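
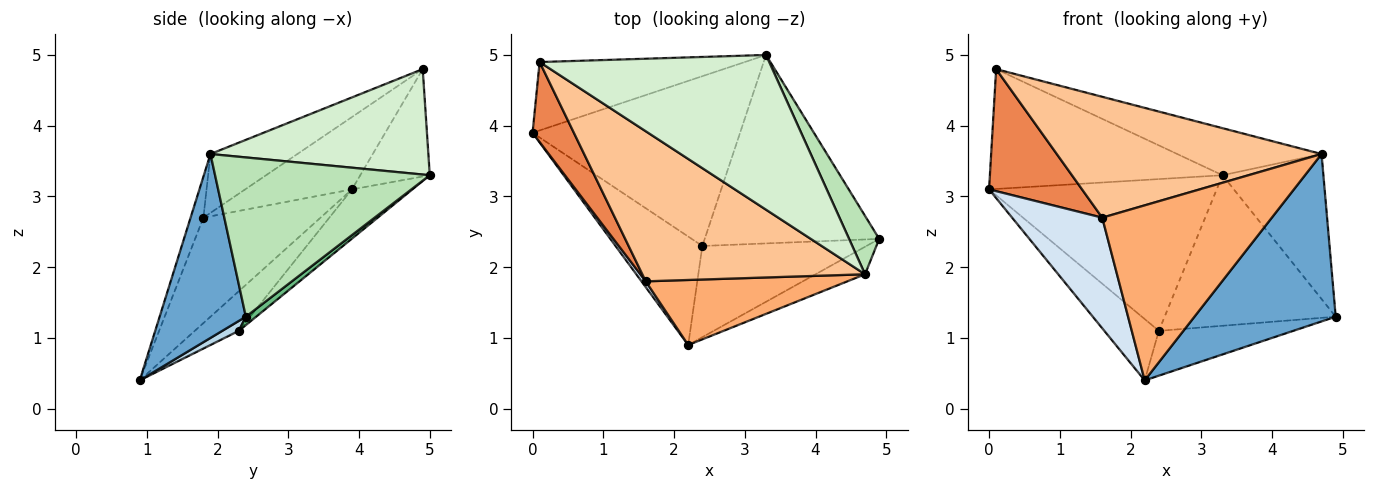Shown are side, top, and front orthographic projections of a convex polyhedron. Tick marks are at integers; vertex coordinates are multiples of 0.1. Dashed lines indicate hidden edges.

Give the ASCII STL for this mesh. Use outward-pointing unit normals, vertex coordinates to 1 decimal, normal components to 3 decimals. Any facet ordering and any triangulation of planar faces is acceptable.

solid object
 facet normal 0.516 -0.845 -0.139
  outer loop
   vertex 4.7 1.9 3.6
   vertex 2.2 0.9 0.4
   vertex 4.9 2.4 1.3
  endloop
 endfacet
 facet normal -0.369 0.457 -0.809
  outer loop
   vertex 2.4 2.3 1.1
   vertex 2.2 0.9 0.4
   vertex 0.0 3.9 3.1
  endloop
 endfacet
 facet normal 0.054 0.440 -0.896
  outer loop
   vertex 2.4 2.3 1.1
   vertex 4.9 2.4 1.3
   vertex 2.2 0.9 0.4
  endloop
 endfacet
 facet normal -0.792 -0.610 0.032
  outer loop
   vertex 1.6 1.8 2.7
   vertex 0.0 3.9 3.1
   vertex 2.2 0.9 0.4
  endloop
 endfacet
 facet normal -0.693 -0.603 0.396
  outer loop
   vertex 1.6 1.8 2.7
   vertex 0.1 4.9 4.8
   vertex 0.0 3.9 3.1
  endloop
 endfacet
 facet normal -0.071 -0.935 0.347
  outer loop
   vertex 1.6 1.8 2.7
   vertex 2.2 0.9 0.4
   vertex 4.7 1.9 3.6
  endloop
 endfacet
 facet normal -0.202 -0.614 0.763
  outer loop
   vertex 1.6 1.8 2.7
   vertex 4.7 1.9 3.6
   vertex 0.1 4.9 4.8
  endloop
 endfacet
 facet normal -0.174 0.656 -0.734
  outer loop
   vertex 3.3 5.0 3.3
   vertex 2.4 2.3 1.1
   vertex 0.0 3.9 3.1
  endloop
 endfacet
 facet normal 0.038 0.624 -0.781
  outer loop
   vertex 3.3 5.0 3.3
   vertex 4.9 2.4 1.3
   vertex 2.4 2.3 1.1
  endloop
 endfacet
 facet normal -0.251 0.841 -0.480
  outer loop
   vertex 3.3 5.0 3.3
   vertex 0.0 3.9 3.1
   vertex 0.1 4.9 4.8
  endloop
 endfacet
 facet normal 0.892 0.419 0.169
  outer loop
   vertex 3.3 5.0 3.3
   vertex 4.7 1.9 3.6
   vertex 4.9 2.4 1.3
  endloop
 endfacet
 facet normal 0.402 0.266 0.876
  outer loop
   vertex 3.3 5.0 3.3
   vertex 0.1 4.9 4.8
   vertex 4.7 1.9 3.6
  endloop
 endfacet
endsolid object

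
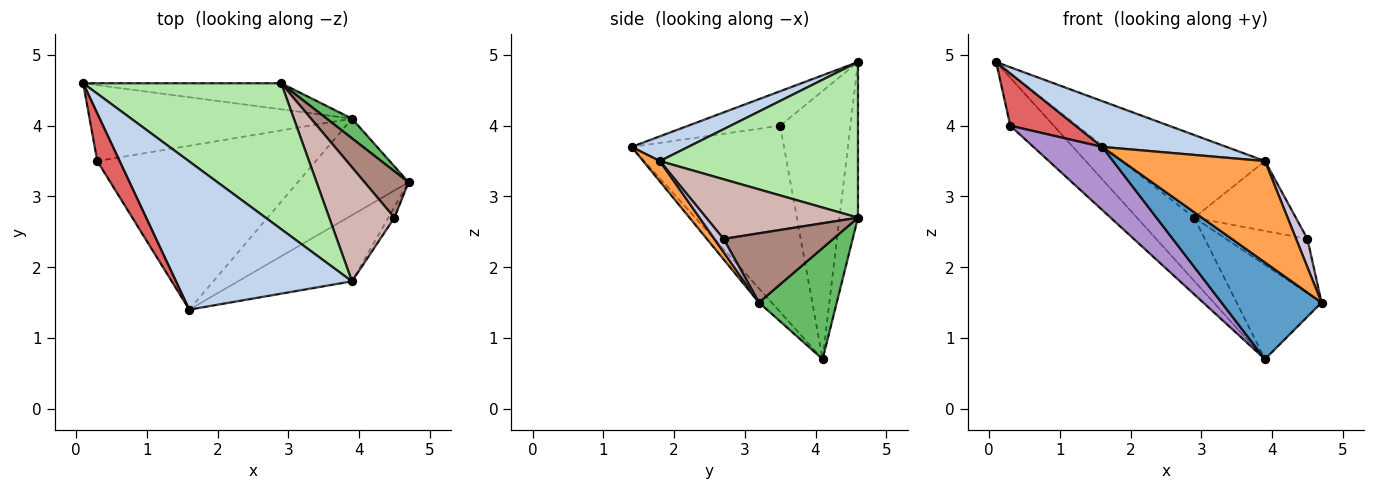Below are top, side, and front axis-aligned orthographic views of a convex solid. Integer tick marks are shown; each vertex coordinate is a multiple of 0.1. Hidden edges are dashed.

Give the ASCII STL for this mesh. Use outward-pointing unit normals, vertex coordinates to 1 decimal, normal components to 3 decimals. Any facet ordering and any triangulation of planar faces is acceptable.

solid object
 facet normal -0.090 -0.705 -0.703
  outer loop
   vertex 3.9 4.1 0.7
   vertex 4.7 3.2 1.5
   vertex 1.6 1.4 3.7
  endloop
 endfacet
 facet normal 0.133 -0.293 0.947
  outer loop
   vertex 3.9 1.8 3.5
   vertex 0.1 4.6 4.9
   vertex 1.6 1.4 3.7
  endloop
 endfacet
 facet normal 0.098 -0.833 -0.544
  outer loop
   vertex 3.9 1.8 3.5
   vertex 1.6 1.4 3.7
   vertex 4.7 3.2 1.5
  endloop
 endfacet
 facet normal -0.287 0.886 -0.365
  outer loop
   vertex 2.9 4.6 2.7
   vertex 3.9 4.1 0.7
   vertex 0.1 4.6 4.9
  endloop
 endfacet
 facet normal 0.668 0.729 0.152
  outer loop
   vertex 2.9 4.6 2.7
   vertex 4.7 3.2 1.5
   vertex 3.9 4.1 0.7
  endloop
 endfacet
 facet normal 0.564 0.407 0.718
  outer loop
   vertex 2.9 4.6 2.7
   vertex 0.1 4.6 4.9
   vertex 3.9 1.8 3.5
  endloop
 endfacet
 facet normal -0.721 -0.513 0.467
  outer loop
   vertex 0.3 3.5 4.0
   vertex 1.6 1.4 3.7
   vertex 0.1 4.6 4.9
  endloop
 endfacet
 facet normal -0.654 0.404 -0.640
  outer loop
   vertex 0.3 3.5 4.0
   vertex 0.1 4.6 4.9
   vertex 3.9 4.1 0.7
  endloop
 endfacet
 facet normal -0.623 -0.281 -0.730
  outer loop
   vertex 0.3 3.5 4.0
   vertex 3.9 4.1 0.7
   vertex 1.6 1.4 3.7
  endloop
 endfacet
 facet normal 0.605 -0.745 -0.279
  outer loop
   vertex 4.5 2.7 2.4
   vertex 3.9 1.8 3.5
   vertex 4.7 3.2 1.5
  endloop
 endfacet
 facet normal 0.716 0.531 0.454
  outer loop
   vertex 4.5 2.7 2.4
   vertex 4.7 3.2 1.5
   vertex 2.9 4.6 2.7
  endloop
 endfacet
 facet normal 0.615 0.412 0.672
  outer loop
   vertex 4.5 2.7 2.4
   vertex 2.9 4.6 2.7
   vertex 3.9 1.8 3.5
  endloop
 endfacet
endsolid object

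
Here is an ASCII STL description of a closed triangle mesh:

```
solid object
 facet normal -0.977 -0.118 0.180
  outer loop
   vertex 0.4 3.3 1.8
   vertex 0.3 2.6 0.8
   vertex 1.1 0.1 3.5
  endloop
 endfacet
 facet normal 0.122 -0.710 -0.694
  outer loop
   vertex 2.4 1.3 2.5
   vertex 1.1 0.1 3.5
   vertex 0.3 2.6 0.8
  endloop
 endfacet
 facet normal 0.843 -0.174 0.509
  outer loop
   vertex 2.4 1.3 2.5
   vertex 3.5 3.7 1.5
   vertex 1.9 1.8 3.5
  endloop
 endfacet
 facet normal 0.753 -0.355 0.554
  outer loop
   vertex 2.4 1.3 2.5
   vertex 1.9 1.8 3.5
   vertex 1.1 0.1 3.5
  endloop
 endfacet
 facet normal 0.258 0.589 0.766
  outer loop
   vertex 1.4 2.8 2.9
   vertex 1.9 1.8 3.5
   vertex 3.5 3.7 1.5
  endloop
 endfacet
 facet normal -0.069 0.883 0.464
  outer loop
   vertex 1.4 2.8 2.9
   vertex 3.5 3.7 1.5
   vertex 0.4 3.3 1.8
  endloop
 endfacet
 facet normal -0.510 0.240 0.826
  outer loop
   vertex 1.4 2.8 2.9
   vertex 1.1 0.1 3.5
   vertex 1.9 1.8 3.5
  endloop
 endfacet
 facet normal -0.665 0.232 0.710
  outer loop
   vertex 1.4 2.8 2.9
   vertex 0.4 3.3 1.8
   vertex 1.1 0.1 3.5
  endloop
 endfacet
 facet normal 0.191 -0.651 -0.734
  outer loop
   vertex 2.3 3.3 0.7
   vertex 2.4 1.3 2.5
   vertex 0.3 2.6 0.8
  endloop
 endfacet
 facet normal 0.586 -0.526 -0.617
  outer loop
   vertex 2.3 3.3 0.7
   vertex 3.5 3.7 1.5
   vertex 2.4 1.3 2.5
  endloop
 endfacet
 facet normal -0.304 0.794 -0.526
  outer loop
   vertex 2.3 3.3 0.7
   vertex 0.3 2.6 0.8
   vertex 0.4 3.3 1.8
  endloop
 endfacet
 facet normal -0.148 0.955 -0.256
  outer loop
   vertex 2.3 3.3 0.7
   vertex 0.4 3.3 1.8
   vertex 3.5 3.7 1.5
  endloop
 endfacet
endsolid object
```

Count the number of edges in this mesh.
18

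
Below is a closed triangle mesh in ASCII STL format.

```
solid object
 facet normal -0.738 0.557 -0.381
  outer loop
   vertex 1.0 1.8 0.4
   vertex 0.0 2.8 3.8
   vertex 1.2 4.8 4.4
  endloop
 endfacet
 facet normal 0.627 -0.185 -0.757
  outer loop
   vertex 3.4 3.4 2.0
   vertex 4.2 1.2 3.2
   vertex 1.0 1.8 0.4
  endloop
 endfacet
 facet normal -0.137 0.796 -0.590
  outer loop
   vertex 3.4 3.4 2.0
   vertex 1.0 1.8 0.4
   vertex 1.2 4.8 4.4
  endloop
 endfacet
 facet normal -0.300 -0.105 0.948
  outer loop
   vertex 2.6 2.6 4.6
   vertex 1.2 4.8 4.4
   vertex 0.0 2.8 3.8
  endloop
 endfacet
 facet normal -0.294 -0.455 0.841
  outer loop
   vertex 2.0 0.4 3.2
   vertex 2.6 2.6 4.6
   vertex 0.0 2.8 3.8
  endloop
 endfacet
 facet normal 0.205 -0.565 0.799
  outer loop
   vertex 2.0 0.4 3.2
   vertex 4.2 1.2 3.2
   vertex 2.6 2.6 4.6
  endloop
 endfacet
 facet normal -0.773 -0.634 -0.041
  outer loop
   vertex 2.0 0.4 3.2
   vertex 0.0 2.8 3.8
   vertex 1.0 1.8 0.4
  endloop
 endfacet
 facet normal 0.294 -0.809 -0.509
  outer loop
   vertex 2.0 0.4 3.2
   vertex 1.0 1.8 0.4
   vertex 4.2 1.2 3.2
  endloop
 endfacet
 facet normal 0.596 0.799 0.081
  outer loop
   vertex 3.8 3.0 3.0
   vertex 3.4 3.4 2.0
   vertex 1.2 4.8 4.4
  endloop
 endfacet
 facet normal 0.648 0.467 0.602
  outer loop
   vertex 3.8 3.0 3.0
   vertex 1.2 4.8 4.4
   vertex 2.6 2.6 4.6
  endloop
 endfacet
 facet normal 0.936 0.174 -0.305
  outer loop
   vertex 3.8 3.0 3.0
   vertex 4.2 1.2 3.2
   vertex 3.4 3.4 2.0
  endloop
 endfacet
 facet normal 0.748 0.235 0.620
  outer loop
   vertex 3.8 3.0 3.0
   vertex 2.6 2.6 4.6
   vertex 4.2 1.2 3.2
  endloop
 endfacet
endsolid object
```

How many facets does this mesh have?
12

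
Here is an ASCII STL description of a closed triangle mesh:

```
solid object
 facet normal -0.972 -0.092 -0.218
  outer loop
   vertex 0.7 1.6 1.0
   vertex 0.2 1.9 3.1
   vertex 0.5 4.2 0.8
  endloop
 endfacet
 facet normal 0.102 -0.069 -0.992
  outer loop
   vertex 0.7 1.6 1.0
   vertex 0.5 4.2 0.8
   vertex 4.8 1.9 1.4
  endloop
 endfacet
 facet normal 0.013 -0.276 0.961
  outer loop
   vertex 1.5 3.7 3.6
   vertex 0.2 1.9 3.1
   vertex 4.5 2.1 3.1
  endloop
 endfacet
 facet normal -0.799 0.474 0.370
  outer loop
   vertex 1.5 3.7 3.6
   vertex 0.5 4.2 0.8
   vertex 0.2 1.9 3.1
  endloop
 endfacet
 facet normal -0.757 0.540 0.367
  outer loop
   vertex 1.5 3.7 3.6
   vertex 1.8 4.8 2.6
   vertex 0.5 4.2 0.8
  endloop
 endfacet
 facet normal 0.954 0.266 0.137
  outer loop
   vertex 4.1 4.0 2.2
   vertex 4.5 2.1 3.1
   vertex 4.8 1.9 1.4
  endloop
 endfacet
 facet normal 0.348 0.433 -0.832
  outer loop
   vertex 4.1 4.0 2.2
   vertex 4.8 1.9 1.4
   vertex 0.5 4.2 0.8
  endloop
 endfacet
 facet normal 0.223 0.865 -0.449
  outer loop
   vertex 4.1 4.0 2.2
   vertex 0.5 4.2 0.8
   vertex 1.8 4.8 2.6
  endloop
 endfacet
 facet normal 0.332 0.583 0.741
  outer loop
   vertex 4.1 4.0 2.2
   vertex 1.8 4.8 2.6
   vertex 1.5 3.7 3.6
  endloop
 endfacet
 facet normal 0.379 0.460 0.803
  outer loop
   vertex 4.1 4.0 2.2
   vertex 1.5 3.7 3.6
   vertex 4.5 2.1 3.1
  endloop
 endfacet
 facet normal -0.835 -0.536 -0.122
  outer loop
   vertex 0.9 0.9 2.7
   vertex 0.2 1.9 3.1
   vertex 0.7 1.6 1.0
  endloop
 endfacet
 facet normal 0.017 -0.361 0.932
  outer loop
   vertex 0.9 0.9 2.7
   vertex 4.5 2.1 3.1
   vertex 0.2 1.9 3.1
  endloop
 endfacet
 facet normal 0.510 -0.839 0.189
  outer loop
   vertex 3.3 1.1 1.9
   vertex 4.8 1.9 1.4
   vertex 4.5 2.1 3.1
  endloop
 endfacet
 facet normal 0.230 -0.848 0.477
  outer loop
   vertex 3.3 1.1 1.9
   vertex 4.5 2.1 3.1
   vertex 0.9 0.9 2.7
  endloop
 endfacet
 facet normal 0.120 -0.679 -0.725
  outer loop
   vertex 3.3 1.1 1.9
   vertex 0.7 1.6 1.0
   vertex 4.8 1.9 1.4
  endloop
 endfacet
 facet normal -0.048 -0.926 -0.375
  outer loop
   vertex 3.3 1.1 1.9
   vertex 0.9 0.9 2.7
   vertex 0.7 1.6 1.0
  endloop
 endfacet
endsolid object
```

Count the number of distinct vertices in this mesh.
10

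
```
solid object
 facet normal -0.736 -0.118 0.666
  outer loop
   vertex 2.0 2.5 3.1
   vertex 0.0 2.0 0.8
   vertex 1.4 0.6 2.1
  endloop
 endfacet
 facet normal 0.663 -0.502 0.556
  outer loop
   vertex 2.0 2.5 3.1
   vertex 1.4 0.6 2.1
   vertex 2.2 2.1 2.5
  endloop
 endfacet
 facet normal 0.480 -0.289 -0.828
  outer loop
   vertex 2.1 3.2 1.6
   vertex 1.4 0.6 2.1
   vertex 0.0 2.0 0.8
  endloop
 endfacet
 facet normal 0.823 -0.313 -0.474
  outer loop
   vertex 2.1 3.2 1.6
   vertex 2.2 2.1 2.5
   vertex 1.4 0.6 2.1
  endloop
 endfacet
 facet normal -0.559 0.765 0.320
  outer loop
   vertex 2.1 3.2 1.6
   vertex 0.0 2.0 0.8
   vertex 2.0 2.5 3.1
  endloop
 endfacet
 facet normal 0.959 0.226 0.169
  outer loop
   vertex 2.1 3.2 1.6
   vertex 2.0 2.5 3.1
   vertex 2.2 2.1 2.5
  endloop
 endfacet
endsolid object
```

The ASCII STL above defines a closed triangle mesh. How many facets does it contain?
6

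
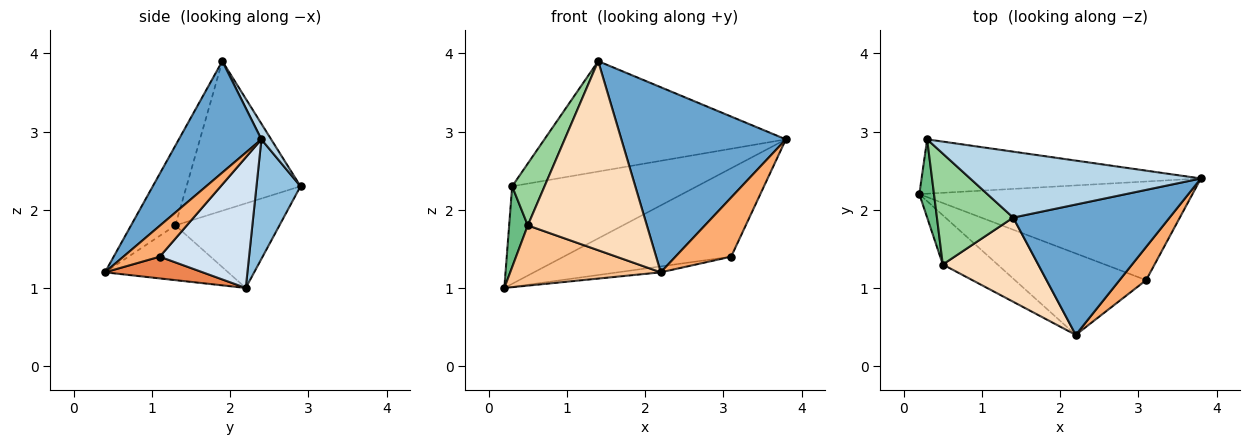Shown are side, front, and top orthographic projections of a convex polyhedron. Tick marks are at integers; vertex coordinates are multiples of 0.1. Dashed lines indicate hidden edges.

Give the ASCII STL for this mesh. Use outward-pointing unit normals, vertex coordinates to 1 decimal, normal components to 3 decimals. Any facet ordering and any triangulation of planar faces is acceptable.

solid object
 facet normal 0.380 -0.756 0.533
  outer loop
   vertex 1.4 1.9 3.9
   vertex 2.2 0.4 1.2
   vertex 3.8 2.4 2.9
  endloop
 endfacet
 facet normal 0.204 0.855 -0.476
  outer loop
   vertex 0.3 2.9 2.3
   vertex 3.8 2.4 2.9
   vertex 0.2 2.2 1.0
  endloop
 endfacet
 facet normal 0.035 0.858 0.512
  outer loop
   vertex 0.3 2.9 2.3
   vertex 1.4 1.9 3.9
   vertex 3.8 2.4 2.9
  endloop
 endfacet
 facet normal 0.335 0.629 -0.701
  outer loop
   vertex 3.1 1.1 1.4
   vertex 0.2 2.2 1.0
   vertex 3.8 2.4 2.9
  endloop
 endfacet
 facet normal 0.163 0.072 -0.984
  outer loop
   vertex 3.1 1.1 1.4
   vertex 2.2 0.4 1.2
   vertex 0.2 2.2 1.0
  endloop
 endfacet
 facet normal 0.495 -0.758 0.426
  outer loop
   vertex 3.1 1.1 1.4
   vertex 3.8 2.4 2.9
   vertex 2.2 0.4 1.2
  endloop
 endfacet
 facet normal -0.535 -0.654 -0.535
  outer loop
   vertex 0.5 1.3 1.8
   vertex 0.2 2.2 1.0
   vertex 2.2 0.4 1.2
  endloop
 endfacet
 facet normal -0.322 -0.865 0.385
  outer loop
   vertex 0.5 1.3 1.8
   vertex 2.2 0.4 1.2
   vertex 1.4 1.9 3.9
  endloop
 endfacet
 facet normal -0.970 -0.174 0.168
  outer loop
   vertex 0.5 1.3 1.8
   vertex 0.3 2.9 2.3
   vertex 0.2 2.2 1.0
  endloop
 endfacet
 facet normal -0.864 -0.246 0.440
  outer loop
   vertex 0.5 1.3 1.8
   vertex 1.4 1.9 3.9
   vertex 0.3 2.9 2.3
  endloop
 endfacet
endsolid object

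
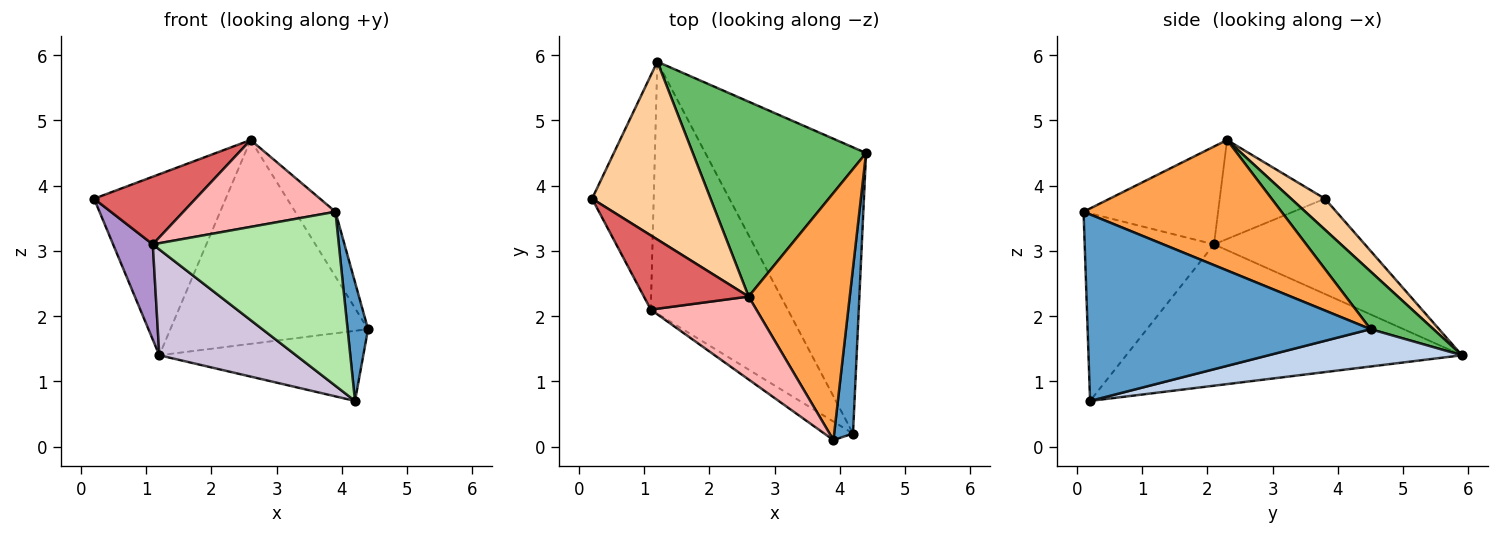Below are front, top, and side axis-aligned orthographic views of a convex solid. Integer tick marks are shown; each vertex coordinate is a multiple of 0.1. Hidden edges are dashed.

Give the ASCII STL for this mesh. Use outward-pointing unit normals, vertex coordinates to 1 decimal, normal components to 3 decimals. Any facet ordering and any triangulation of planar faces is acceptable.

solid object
 facet normal 0.992 -0.072 0.100
  outer loop
   vertex 4.2 0.2 0.7
   vertex 4.4 4.5 1.8
   vertex 3.9 0.1 3.6
  endloop
 endfacet
 facet normal 0.220 0.232 -0.947
  outer loop
   vertex 1.2 5.9 1.4
   vertex 4.4 4.5 1.8
   vertex 4.2 0.2 0.7
  endloop
 endfacet
 facet normal 0.780 0.159 0.605
  outer loop
   vertex 2.6 2.3 4.7
   vertex 3.9 0.1 3.6
   vertex 4.4 4.5 1.8
  endloop
 endfacet
 facet normal 0.180 0.702 0.689
  outer loop
   vertex 2.6 2.3 4.7
   vertex 1.2 5.9 1.4
   vertex 0.2 3.8 3.8
  endloop
 endfacet
 facet normal 0.224 0.704 0.673
  outer loop
   vertex 2.6 2.3 4.7
   vertex 4.4 4.5 1.8
   vertex 1.2 5.9 1.4
  endloop
 endfacet
 facet normal -0.569 -0.818 -0.087
  outer loop
   vertex 1.1 2.1 3.1
   vertex 4.2 0.2 0.7
   vertex 3.9 0.1 3.6
  endloop
 endfacet
 facet normal -0.572 -0.553 0.606
  outer loop
   vertex 1.1 2.1 3.1
   vertex 2.6 2.3 4.7
   vertex 0.2 3.8 3.8
  endloop
 endfacet
 facet normal -0.539 -0.609 0.582
  outer loop
   vertex 1.1 2.1 3.1
   vertex 3.9 0.1 3.6
   vertex 2.6 2.3 4.7
  endloop
 endfacet
 facet normal -0.820 -0.216 -0.530
  outer loop
   vertex 1.1 2.1 3.1
   vertex 0.2 3.8 3.8
   vertex 1.2 5.9 1.4
  endloop
 endfacet
 facet normal -0.689 -0.281 -0.668
  outer loop
   vertex 1.1 2.1 3.1
   vertex 1.2 5.9 1.4
   vertex 4.2 0.2 0.7
  endloop
 endfacet
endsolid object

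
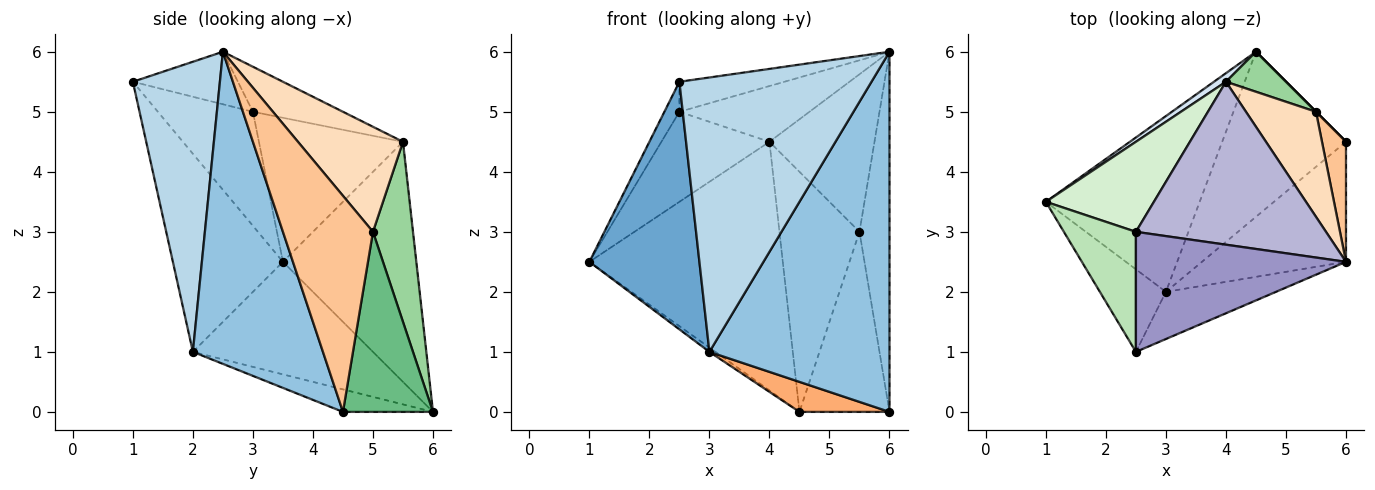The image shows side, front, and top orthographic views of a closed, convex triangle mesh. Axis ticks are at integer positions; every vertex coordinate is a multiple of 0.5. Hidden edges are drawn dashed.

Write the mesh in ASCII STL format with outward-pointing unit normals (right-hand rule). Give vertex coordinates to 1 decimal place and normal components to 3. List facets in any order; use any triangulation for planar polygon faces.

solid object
 facet normal -0.688 -0.688 -0.229
  outer loop
   vertex 3.0 2.0 1.0
   vertex 2.5 1.0 5.5
   vertex 1.0 3.5 2.5
  endloop
 endfacet
 facet normal 0.565 -0.783 -0.261
  outer loop
   vertex 3.0 2.0 1.0
   vertex 6.0 4.5 0.0
   vertex 6.0 2.5 6.0
  endloop
 endfacet
 facet normal 0.408 -0.900 -0.155
  outer loop
   vertex 3.0 2.0 1.0
   vertex 6.0 2.5 6.0
   vertex 2.5 1.0 5.5
  endloop
 endfacet
 facet normal -0.568 0.823 0.028
  outer loop
   vertex 4.5 6.0 0.0
   vertex 1.0 3.5 2.5
   vertex 4.0 5.5 4.5
  endloop
 endfacet
 facet normal -0.590 0.020 -0.807
  outer loop
   vertex 4.5 6.0 0.0
   vertex 3.0 2.0 1.0
   vertex 1.0 3.5 2.5
  endloop
 endfacet
 facet normal -0.176 -0.176 -0.968
  outer loop
   vertex 4.5 6.0 0.0
   vertex 6.0 4.5 0.0
   vertex 3.0 2.0 1.0
  endloop
 endfacet
 facet normal 0.943 0.314 0.105
  outer loop
   vertex 5.5 5.0 3.0
   vertex 6.0 2.5 6.0
   vertex 6.0 4.5 0.0
  endloop
 endfacet
 facet normal 0.640 0.640 0.426
  outer loop
   vertex 5.5 5.0 3.0
   vertex 4.0 5.5 4.5
   vertex 6.0 2.5 6.0
  endloop
 endfacet
 facet normal 0.707 0.707 0.000
  outer loop
   vertex 5.5 5.0 3.0
   vertex 6.0 4.5 0.0
   vertex 4.5 6.0 0.0
  endloop
 endfacet
 facet normal 0.442 0.885 0.147
  outer loop
   vertex 5.5 5.0 3.0
   vertex 4.5 6.0 0.0
   vertex 4.0 5.5 4.5
  endloop
 endfacet
 facet normal -0.838 0.132 0.529
  outer loop
   vertex 2.5 3.0 5.0
   vertex 1.0 3.5 2.5
   vertex 2.5 1.0 5.5
  endloop
 endfacet
 facet normal -0.686 0.514 0.514
  outer loop
   vertex 2.5 3.0 5.0
   vertex 4.0 5.5 4.5
   vertex 1.0 3.5 2.5
  endloop
 endfacet
 facet normal -0.236 0.236 0.943
  outer loop
   vertex 2.5 3.0 5.0
   vertex 2.5 1.0 5.5
   vertex 6.0 2.5 6.0
  endloop
 endfacet
 facet normal -0.219 0.316 0.923
  outer loop
   vertex 2.5 3.0 5.0
   vertex 6.0 2.5 6.0
   vertex 4.0 5.5 4.5
  endloop
 endfacet
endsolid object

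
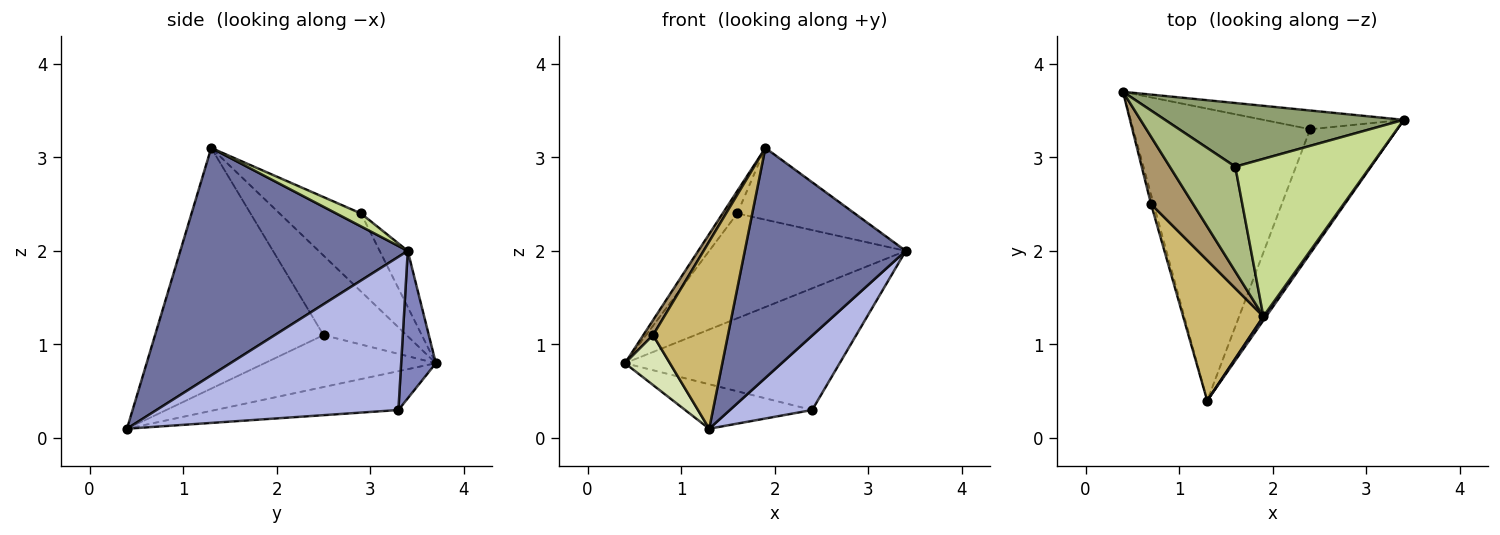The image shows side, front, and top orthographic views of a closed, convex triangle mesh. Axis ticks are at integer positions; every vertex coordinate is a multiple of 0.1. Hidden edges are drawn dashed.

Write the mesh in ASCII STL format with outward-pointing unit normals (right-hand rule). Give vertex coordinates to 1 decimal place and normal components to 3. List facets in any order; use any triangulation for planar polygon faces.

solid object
 facet normal 0.816 -0.578 0.010
  outer loop
   vertex 1.9 1.3 3.1
   vertex 1.3 0.4 0.1
   vertex 3.4 3.4 2.0
  endloop
 endfacet
 facet normal 0.158 0.976 -0.150
  outer loop
   vertex 2.4 3.3 0.3
   vertex 0.4 3.7 0.8
   vertex 3.4 3.4 2.0
  endloop
 endfacet
 facet normal -0.212 0.147 -0.966
  outer loop
   vertex 2.4 3.3 0.3
   vertex 1.3 0.4 0.1
   vertex 0.4 3.7 0.8
  endloop
 endfacet
 facet normal 0.834 -0.284 -0.474
  outer loop
   vertex 2.4 3.3 0.3
   vertex 3.4 3.4 2.0
   vertex 1.3 0.4 0.1
  endloop
 endfacet
 facet normal -0.121 0.848 0.515
  outer loop
   vertex 1.6 2.9 2.4
   vertex 3.4 3.4 2.0
   vertex 0.4 3.7 0.8
  endloop
 endfacet
 facet normal -0.759 0.137 0.637
  outer loop
   vertex 1.6 2.9 2.4
   vertex 0.4 3.7 0.8
   vertex 1.9 1.3 3.1
  endloop
 endfacet
 facet normal 0.087 0.413 0.907
  outer loop
   vertex 1.6 2.9 2.4
   vertex 1.9 1.3 3.1
   vertex 3.4 3.4 2.0
  endloop
 endfacet
 facet normal -0.966 -0.253 -0.048
  outer loop
   vertex 0.7 2.5 1.1
   vertex 0.4 3.7 0.8
   vertex 1.3 0.4 0.1
  endloop
 endfacet
 facet normal -0.879 -0.103 0.465
  outer loop
   vertex 0.7 2.5 1.1
   vertex 1.9 1.3 3.1
   vertex 0.4 3.7 0.8
  endloop
 endfacet
 facet normal -0.874 -0.389 0.291
  outer loop
   vertex 0.7 2.5 1.1
   vertex 1.3 0.4 0.1
   vertex 1.9 1.3 3.1
  endloop
 endfacet
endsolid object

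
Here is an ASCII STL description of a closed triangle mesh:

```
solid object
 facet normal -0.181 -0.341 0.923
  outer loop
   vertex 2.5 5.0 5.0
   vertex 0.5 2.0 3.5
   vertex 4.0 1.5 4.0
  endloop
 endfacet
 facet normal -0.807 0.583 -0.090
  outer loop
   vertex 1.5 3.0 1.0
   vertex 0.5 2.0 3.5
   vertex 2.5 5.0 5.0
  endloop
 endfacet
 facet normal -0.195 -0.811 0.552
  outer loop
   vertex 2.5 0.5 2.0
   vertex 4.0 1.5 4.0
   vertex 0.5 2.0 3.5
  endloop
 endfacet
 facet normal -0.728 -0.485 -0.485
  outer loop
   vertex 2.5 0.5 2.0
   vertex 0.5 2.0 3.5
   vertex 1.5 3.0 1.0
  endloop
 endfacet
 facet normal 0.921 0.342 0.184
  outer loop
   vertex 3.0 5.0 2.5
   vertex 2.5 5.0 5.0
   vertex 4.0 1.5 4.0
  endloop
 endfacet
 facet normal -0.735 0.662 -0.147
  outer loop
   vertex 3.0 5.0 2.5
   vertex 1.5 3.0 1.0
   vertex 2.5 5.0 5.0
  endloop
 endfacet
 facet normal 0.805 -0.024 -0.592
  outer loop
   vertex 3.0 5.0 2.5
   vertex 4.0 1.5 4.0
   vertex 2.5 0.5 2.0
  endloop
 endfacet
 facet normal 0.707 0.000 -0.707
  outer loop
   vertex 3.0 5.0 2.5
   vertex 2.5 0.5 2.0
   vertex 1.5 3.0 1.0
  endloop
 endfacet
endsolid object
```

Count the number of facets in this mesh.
8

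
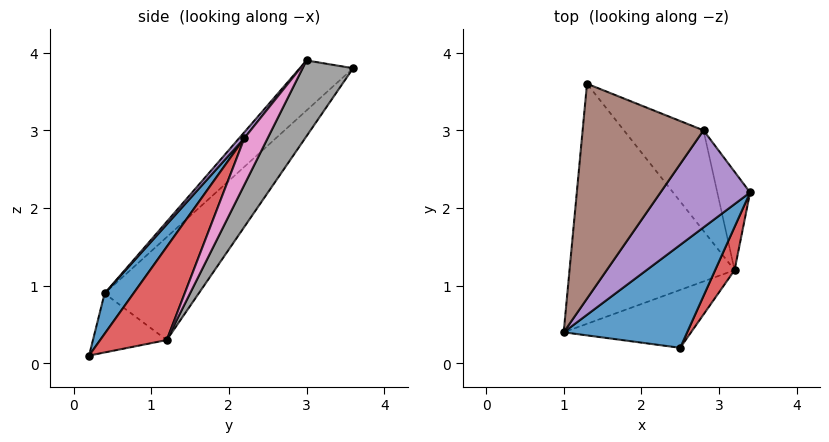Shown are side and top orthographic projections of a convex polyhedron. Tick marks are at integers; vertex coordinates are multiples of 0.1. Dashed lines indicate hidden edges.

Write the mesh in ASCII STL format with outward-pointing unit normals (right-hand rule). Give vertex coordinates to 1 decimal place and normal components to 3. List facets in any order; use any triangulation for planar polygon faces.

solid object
 facet normal 0.175 -0.827 0.534
  outer loop
   vertex 2.5 0.2 0.1
   vertex 3.4 2.2 2.9
   vertex 1.0 0.4 0.9
  endloop
 endfacet
 facet normal -0.409 0.633 -0.657
  outer loop
   vertex 3.2 1.2 0.3
   vertex 1.0 0.4 0.9
   vertex 1.3 3.6 3.8
  endloop
 endfacet
 facet normal -0.380 0.430 -0.819
  outer loop
   vertex 3.2 1.2 0.3
   vertex 2.5 0.2 0.1
   vertex 1.0 0.4 0.9
  endloop
 endfacet
 facet normal 0.792 -0.588 0.165
  outer loop
   vertex 3.2 1.2 0.3
   vertex 3.4 2.2 2.9
   vertex 2.5 0.2 0.1
  endloop
 endfacet
 facet normal 0.043 -0.768 0.640
  outer loop
   vertex 2.8 3.0 3.9
   vertex 1.0 0.4 0.9
   vertex 3.4 2.2 2.9
  endloop
 endfacet
 facet normal -0.298 -0.625 0.721
  outer loop
   vertex 2.8 3.0 3.9
   vertex 1.3 3.6 3.8
   vertex 1.0 0.4 0.9
  endloop
 endfacet
 facet normal 0.491 0.800 -0.345
  outer loop
   vertex 2.8 3.0 3.9
   vertex 3.4 2.2 2.9
   vertex 3.2 1.2 0.3
  endloop
 endfacet
 facet normal 0.365 0.848 -0.384
  outer loop
   vertex 2.8 3.0 3.9
   vertex 3.2 1.2 0.3
   vertex 1.3 3.6 3.8
  endloop
 endfacet
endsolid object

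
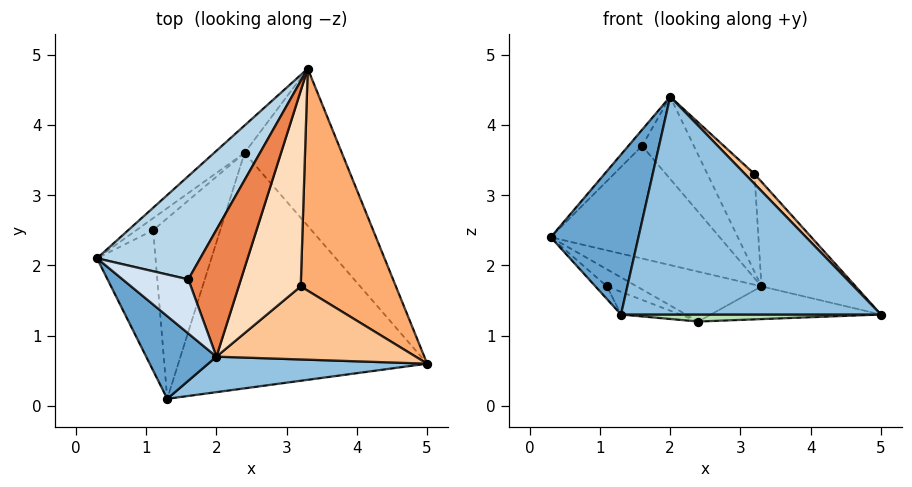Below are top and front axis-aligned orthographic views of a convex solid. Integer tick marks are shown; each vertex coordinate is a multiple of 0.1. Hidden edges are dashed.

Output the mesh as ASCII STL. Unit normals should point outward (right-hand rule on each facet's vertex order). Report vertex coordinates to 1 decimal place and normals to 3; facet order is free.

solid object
 facet normal -0.786 -0.549 0.284
  outer loop
   vertex 1.3 0.1 1.3
   vertex 2.0 0.7 4.4
   vertex 0.3 2.1 2.4
  endloop
 endfacet
 facet normal 0.132 -0.978 0.159
  outer loop
   vertex 1.3 0.1 1.3
   vertex 5.0 0.6 1.3
   vertex 2.0 0.7 4.4
  endloop
 endfacet
 facet normal -0.451 0.658 0.603
  outer loop
   vertex 1.6 1.8 3.7
   vertex 3.3 4.8 1.7
   vertex 0.3 2.1 2.4
  endloop
 endfacet
 facet normal -0.666 0.213 0.715
  outer loop
   vertex 1.6 1.8 3.7
   vertex 0.3 2.1 2.4
   vertex 2.0 0.7 4.4
  endloop
 endfacet
 facet normal 0.027 0.544 0.839
  outer loop
   vertex 1.6 1.8 3.7
   vertex 2.0 0.7 4.4
   vertex 3.3 4.8 1.7
  endloop
 endfacet
 facet normal 0.785 0.264 0.561
  outer loop
   vertex 3.2 1.7 3.3
   vertex 5.0 0.6 1.3
   vertex 3.3 4.8 1.7
  endloop
 endfacet
 facet normal 0.714 -0.093 0.694
  outer loop
   vertex 3.2 1.7 3.3
   vertex 2.0 0.7 4.4
   vertex 5.0 0.6 1.3
  endloop
 endfacet
 facet normal 0.408 0.408 0.816
  outer loop
   vertex 3.2 1.7 3.3
   vertex 3.3 4.8 1.7
   vertex 2.0 0.7 4.4
  endloop
 endfacet
 facet normal -0.676 0.066 -0.734
  outer loop
   vertex 1.1 2.5 1.7
   vertex 1.3 0.1 1.3
   vertex 0.3 2.1 2.4
  endloop
 endfacet
 facet normal 0.263 0.196 -0.945
  outer loop
   vertex 2.4 3.6 1.2
   vertex 3.3 4.8 1.7
   vertex 5.0 0.6 1.3
  endloop
 endfacet
 facet normal 0.004 -0.030 -1.000
  outer loop
   vertex 2.4 3.6 1.2
   vertex 5.0 0.6 1.3
   vertex 1.3 0.1 1.3
  endloop
 endfacet
 facet normal -0.438 0.112 -0.892
  outer loop
   vertex 2.4 3.6 1.2
   vertex 1.3 0.1 1.3
   vertex 1.1 2.5 1.7
  endloop
 endfacet
 facet normal -0.669 0.651 -0.358
  outer loop
   vertex 2.4 3.6 1.2
   vertex 0.3 2.1 2.4
   vertex 3.3 4.8 1.7
  endloop
 endfacet
 facet normal -0.674 0.603 -0.426
  outer loop
   vertex 2.4 3.6 1.2
   vertex 1.1 2.5 1.7
   vertex 0.3 2.1 2.4
  endloop
 endfacet
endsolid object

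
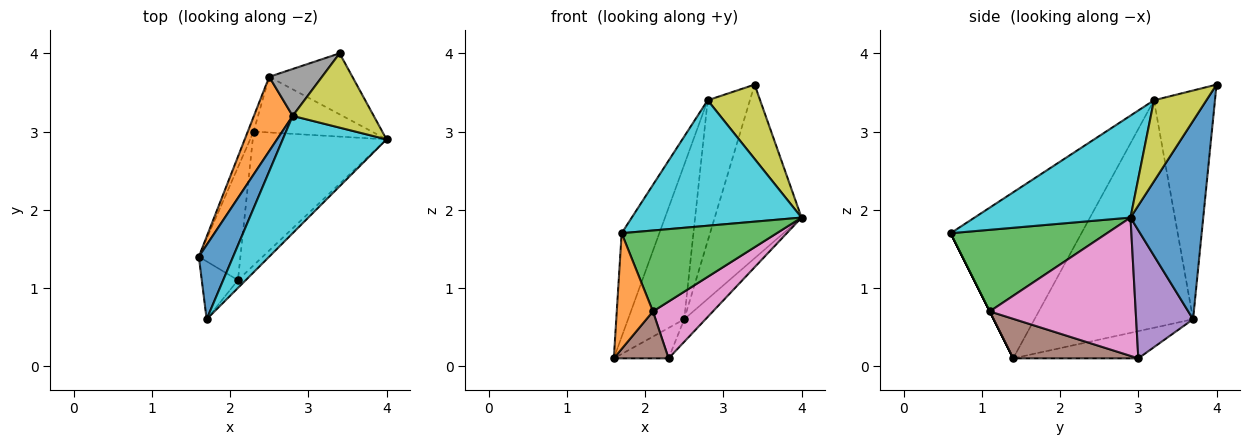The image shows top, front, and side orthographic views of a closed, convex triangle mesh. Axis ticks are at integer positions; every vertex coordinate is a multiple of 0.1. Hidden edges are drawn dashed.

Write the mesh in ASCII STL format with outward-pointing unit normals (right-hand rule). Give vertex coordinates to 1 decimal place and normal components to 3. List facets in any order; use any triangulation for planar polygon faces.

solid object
 facet normal 0.620 0.740 -0.260
  outer loop
   vertex 2.5 3.7 0.6
   vertex 3.4 4.0 3.6
   vertex 4.0 2.9 1.9
  endloop
 endfacet
 facet normal 0.000 -0.894 -0.447
  outer loop
   vertex 2.1 1.1 0.7
   vertex 1.7 0.6 1.7
   vertex 1.6 1.4 0.1
  endloop
 endfacet
 facet normal 0.708 -0.703 -0.068
  outer loop
   vertex 2.1 1.1 0.7
   vertex 4.0 2.9 1.9
   vertex 1.7 0.6 1.7
  endloop
 endfacet
 facet normal -0.899 0.393 -0.191
  outer loop
   vertex 2.3 3.0 0.1
   vertex 1.6 1.4 0.1
   vertex 2.5 3.7 0.6
  endloop
 endfacet
 facet normal 0.708 0.265 -0.654
  outer loop
   vertex 2.3 3.0 0.1
   vertex 2.5 3.7 0.6
   vertex 4.0 2.9 1.9
  endloop
 endfacet
 facet normal 0.660 -0.289 -0.694
  outer loop
   vertex 2.3 3.0 0.1
   vertex 2.1 1.1 0.7
   vertex 1.6 1.4 0.1
  endloop
 endfacet
 facet normal 0.689 -0.283 -0.667
  outer loop
   vertex 2.3 3.0 0.1
   vertex 4.0 2.9 1.9
   vertex 2.1 1.1 0.7
  endloop
 endfacet
 facet normal -0.808 0.559 0.186
  outer loop
   vertex 2.8 3.2 3.4
   vertex 3.4 4.0 3.6
   vertex 2.5 3.7 0.6
  endloop
 endfacet
 facet normal 0.577 -0.577 0.577
  outer loop
   vertex 2.8 3.2 3.4
   vertex 4.0 2.9 1.9
   vertex 3.4 4.0 3.6
  endloop
 endfacet
 facet normal 0.557 -0.607 0.567
  outer loop
   vertex 2.8 3.2 3.4
   vertex 1.7 0.6 1.7
   vertex 4.0 2.9 1.9
  endloop
 endfacet
 facet normal -0.943 0.271 0.195
  outer loop
   vertex 2.8 3.2 3.4
   vertex 1.6 1.4 0.1
   vertex 1.7 0.6 1.7
  endloop
 endfacet
 facet normal -0.931 0.330 0.159
  outer loop
   vertex 2.8 3.2 3.4
   vertex 2.5 3.7 0.6
   vertex 1.6 1.4 0.1
  endloop
 endfacet
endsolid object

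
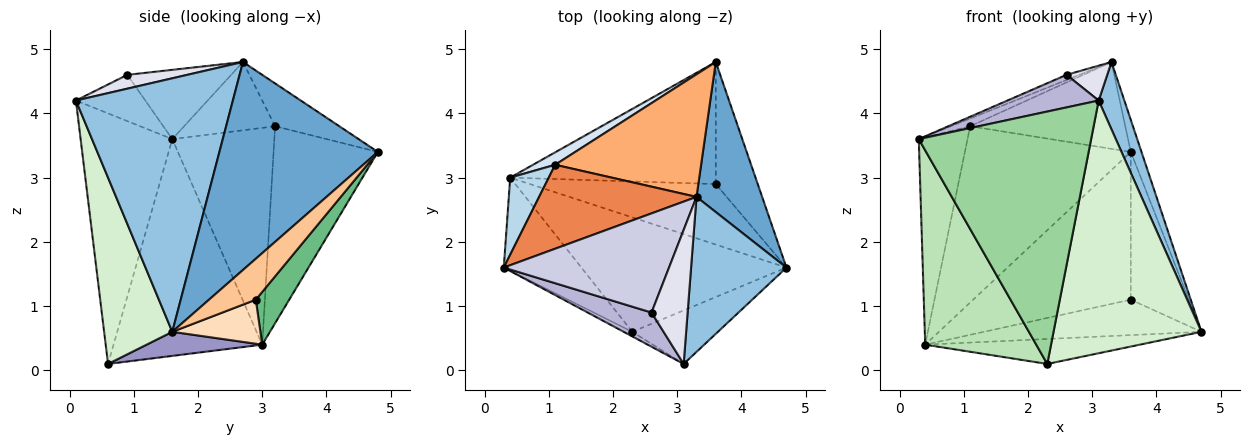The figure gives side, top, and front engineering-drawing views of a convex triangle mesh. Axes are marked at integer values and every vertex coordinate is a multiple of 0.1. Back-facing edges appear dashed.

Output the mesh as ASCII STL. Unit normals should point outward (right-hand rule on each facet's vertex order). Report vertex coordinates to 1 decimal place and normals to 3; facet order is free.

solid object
 facet normal 0.952 0.064 0.300
  outer loop
   vertex 3.3 2.7 4.8
   vertex 4.7 1.6 0.6
   vertex 3.6 4.8 3.4
  endloop
 endfacet
 facet normal 0.925 -0.151 0.348
  outer loop
   vertex 3.3 2.7 4.8
   vertex 3.1 0.1 4.2
   vertex 4.7 1.6 0.6
  endloop
 endfacet
 facet normal -0.891 0.426 0.158
  outer loop
   vertex 1.1 3.2 3.8
   vertex 0.4 3.0 0.4
   vertex 0.3 1.6 3.6
  endloop
 endfacet
 facet normal -0.531 0.845 0.060
  outer loop
   vertex 1.1 3.2 3.8
   vertex 3.6 4.8 3.4
   vertex 0.4 3.0 0.4
  endloop
 endfacet
 facet normal -0.396 0.084 0.914
  outer loop
   vertex 1.1 3.2 3.8
   vertex 0.3 1.6 3.6
   vertex 3.3 2.7 4.8
  endloop
 endfacet
 facet normal -0.233 0.562 0.793
  outer loop
   vertex 1.1 3.2 3.8
   vertex 3.3 2.7 4.8
   vertex 3.6 4.8 3.4
  endloop
 endfacet
 facet normal 0.528 0.655 -0.541
  outer loop
   vertex 3.6 2.9 1.1
   vertex 3.6 4.8 3.4
   vertex 4.7 1.6 0.6
  endloop
 endfacet
 facet normal 0.200 0.495 -0.846
  outer loop
   vertex 3.6 2.9 1.1
   vertex 4.7 1.6 0.6
   vertex 0.4 3.0 0.4
  endloop
 endfacet
 facet normal 0.161 0.761 -0.629
  outer loop
   vertex 3.6 2.9 1.1
   vertex 0.4 3.0 0.4
   vertex 3.6 4.8 3.4
  endloop
 endfacet
 facet normal -0.469 -0.883 -0.016
  outer loop
   vertex 2.3 0.6 0.1
   vertex 3.1 0.1 4.2
   vertex 0.3 1.6 3.6
  endloop
 endfacet
 facet normal -0.770 -0.575 -0.276
  outer loop
   vertex 2.3 0.6 0.1
   vertex 0.3 1.6 3.6
   vertex 0.4 3.0 0.4
  endloop
 endfacet
 facet normal 0.411 -0.892 -0.189
  outer loop
   vertex 2.3 0.6 0.1
   vertex 4.7 1.6 0.6
   vertex 3.1 0.1 4.2
  endloop
 endfacet
 facet normal 0.114 0.212 -0.971
  outer loop
   vertex 2.3 0.6 0.1
   vertex 0.4 3.0 0.4
   vertex 4.7 1.6 0.6
  endloop
 endfacet
 facet normal -0.465 -0.611 0.641
  outer loop
   vertex 2.6 0.9 4.6
   vertex 0.3 1.6 3.6
   vertex 3.1 0.1 4.2
  endloop
 endfacet
 facet normal -0.386 0.048 0.921
  outer loop
   vertex 2.6 0.9 4.6
   vertex 3.3 2.7 4.8
   vertex 0.3 1.6 3.6
  endloop
 endfacet
 facet normal 0.348 -0.236 0.907
  outer loop
   vertex 2.6 0.9 4.6
   vertex 3.1 0.1 4.2
   vertex 3.3 2.7 4.8
  endloop
 endfacet
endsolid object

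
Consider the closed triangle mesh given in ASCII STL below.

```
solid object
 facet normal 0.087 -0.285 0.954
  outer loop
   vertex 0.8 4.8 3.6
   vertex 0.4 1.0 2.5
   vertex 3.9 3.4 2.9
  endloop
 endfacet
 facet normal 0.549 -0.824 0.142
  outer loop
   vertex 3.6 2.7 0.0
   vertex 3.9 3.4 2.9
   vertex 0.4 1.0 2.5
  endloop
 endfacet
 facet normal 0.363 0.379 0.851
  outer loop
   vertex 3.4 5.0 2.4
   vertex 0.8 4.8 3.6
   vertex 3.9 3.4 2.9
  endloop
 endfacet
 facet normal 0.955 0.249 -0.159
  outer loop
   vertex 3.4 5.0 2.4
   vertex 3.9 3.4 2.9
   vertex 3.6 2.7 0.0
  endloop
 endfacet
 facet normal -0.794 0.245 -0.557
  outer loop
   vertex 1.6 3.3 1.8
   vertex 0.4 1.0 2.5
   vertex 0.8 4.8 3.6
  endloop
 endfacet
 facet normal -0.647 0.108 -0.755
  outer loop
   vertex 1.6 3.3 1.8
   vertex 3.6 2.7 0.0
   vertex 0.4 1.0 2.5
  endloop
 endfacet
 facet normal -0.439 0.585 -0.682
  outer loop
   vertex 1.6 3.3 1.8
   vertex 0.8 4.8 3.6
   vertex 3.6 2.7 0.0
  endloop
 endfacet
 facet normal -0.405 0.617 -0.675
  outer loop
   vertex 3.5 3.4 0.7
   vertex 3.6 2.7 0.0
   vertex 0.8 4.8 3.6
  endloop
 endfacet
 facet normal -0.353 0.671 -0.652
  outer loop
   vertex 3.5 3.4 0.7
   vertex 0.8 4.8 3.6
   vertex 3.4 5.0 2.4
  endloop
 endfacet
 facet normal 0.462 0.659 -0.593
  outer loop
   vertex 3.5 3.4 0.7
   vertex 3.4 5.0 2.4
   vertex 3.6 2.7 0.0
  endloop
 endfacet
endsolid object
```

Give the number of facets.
10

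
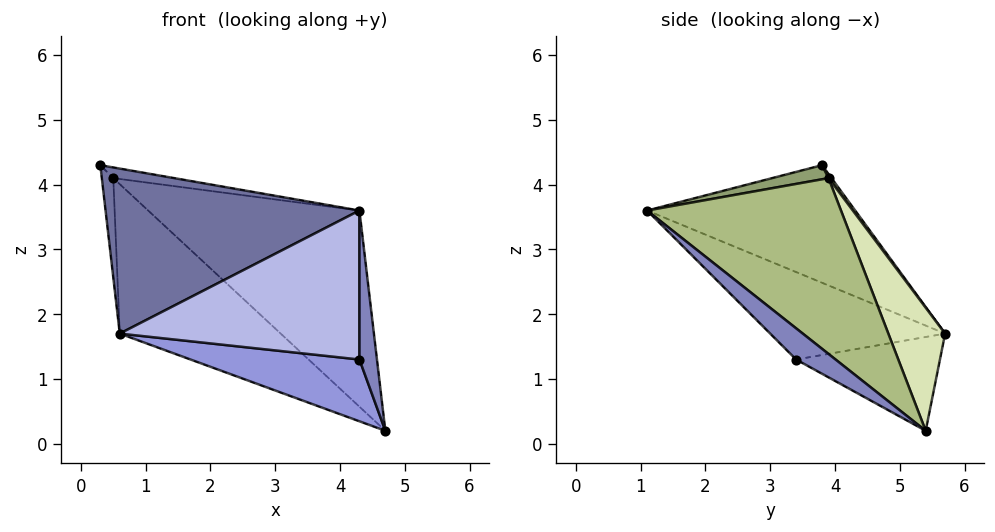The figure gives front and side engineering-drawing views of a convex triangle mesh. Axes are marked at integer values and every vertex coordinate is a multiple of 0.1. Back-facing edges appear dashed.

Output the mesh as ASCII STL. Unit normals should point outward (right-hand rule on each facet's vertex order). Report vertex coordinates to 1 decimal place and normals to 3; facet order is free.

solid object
 facet normal -0.534 -0.652 -0.538
  outer loop
   vertex 0.6 5.7 1.7
   vertex 4.3 1.1 3.6
   vertex 0.3 3.8 4.3
  endloop
 endfacet
 facet normal 0.847 -0.376 -0.376
  outer loop
   vertex 4.3 3.4 1.3
   vertex 4.7 5.4 0.2
   vertex 4.3 1.1 3.6
  endloop
 endfacet
 facet normal -0.341 -0.400 -0.851
  outer loop
   vertex 4.3 3.4 1.3
   vertex 0.6 5.7 1.7
   vertex 4.7 5.4 0.2
  endloop
 endfacet
 facet normal -0.459 -0.628 -0.628
  outer loop
   vertex 4.3 3.4 1.3
   vertex 4.3 1.1 3.6
   vertex 0.6 5.7 1.7
  endloop
 endfacet
 facet normal 0.469 0.507 0.723
  outer loop
   vertex 0.5 3.9 4.1
   vertex 0.3 3.8 4.3
   vertex 4.3 1.1 3.6
  endloop
 endfacet
 facet normal 0.475 0.518 0.711
  outer loop
   vertex 0.5 3.9 4.1
   vertex 4.3 1.1 3.6
   vertex 4.7 5.4 0.2
  endloop
 endfacet
 facet normal 0.203 0.779 0.593
  outer loop
   vertex 0.5 3.9 4.1
   vertex 0.6 5.7 1.7
   vertex 0.3 3.8 4.3
  endloop
 endfacet
 facet normal 0.270 0.765 0.585
  outer loop
   vertex 0.5 3.9 4.1
   vertex 4.7 5.4 0.2
   vertex 0.6 5.7 1.7
  endloop
 endfacet
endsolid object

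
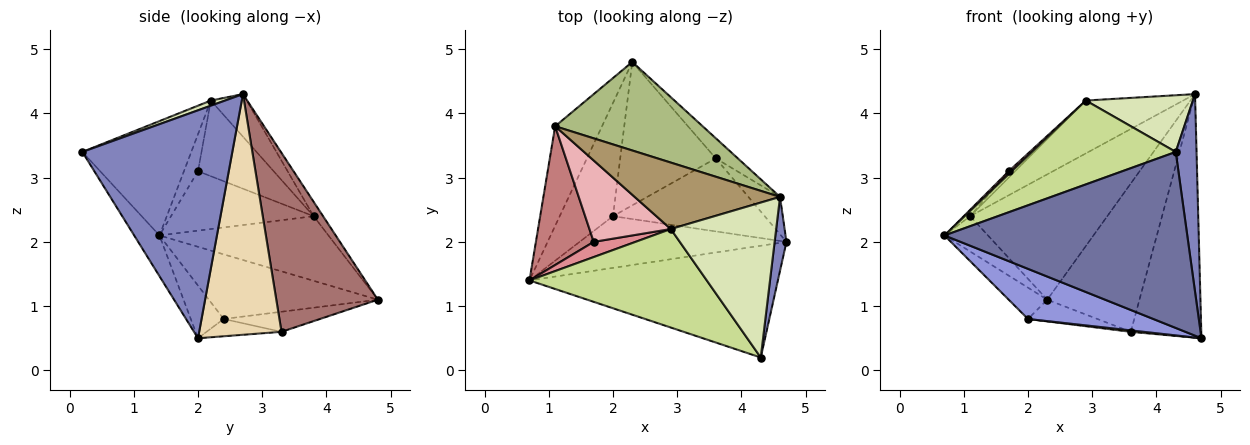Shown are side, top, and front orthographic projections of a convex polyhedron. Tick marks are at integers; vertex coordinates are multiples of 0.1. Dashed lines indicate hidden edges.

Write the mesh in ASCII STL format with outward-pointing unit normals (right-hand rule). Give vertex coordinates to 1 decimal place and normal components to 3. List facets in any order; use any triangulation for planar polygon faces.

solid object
 facet normal -0.087 -0.841 -0.534
  outer loop
   vertex 4.3 0.2 3.4
   vertex 0.7 1.4 2.1
   vertex 4.7 2.0 0.5
  endloop
 endfacet
 facet normal 0.989 -0.137 0.051
  outer loop
   vertex 4.3 0.2 3.4
   vertex 4.7 2.0 0.5
   vertex 4.6 2.7 4.3
  endloop
 endfacet
 facet normal -0.180 -0.685 -0.706
  outer loop
   vertex 2.0 2.4 0.8
   vertex 4.7 2.0 0.5
   vertex 0.7 1.4 2.1
  endloop
 endfacet
 facet normal -0.760 0.173 -0.627
  outer loop
   vertex 2.0 2.4 0.8
   vertex 0.7 1.4 2.1
   vertex 2.3 4.8 1.1
  endloop
 endfacet
 facet normal -0.793 0.204 -0.575
  outer loop
   vertex 1.1 3.8 2.4
   vertex 2.3 4.8 1.1
   vertex 0.7 1.4 2.1
  endloop
 endfacet
 facet normal -0.056 0.816 0.576
  outer loop
   vertex 1.1 3.8 2.4
   vertex 4.6 2.7 4.3
   vertex 2.3 4.8 1.1
  endloop
 endfacet
 facet normal -0.441 -0.582 0.683
  outer loop
   vertex 2.9 2.2 4.2
   vertex 0.7 1.4 2.1
   vertex 4.3 0.2 3.4
  endloop
 endfacet
 facet normal 0.046 -0.343 0.938
  outer loop
   vertex 2.9 2.2 4.2
   vertex 4.3 0.2 3.4
   vertex 4.6 2.7 4.3
  endloop
 endfacet
 facet normal -0.223 0.607 0.763
  outer loop
   vertex 2.9 2.2 4.2
   vertex 4.6 2.7 4.3
   vertex 1.1 3.8 2.4
  endloop
 endfacet
 facet normal -0.113 -0.019 -0.993
  outer loop
   vertex 3.6 3.3 0.6
   vertex 4.7 2.0 0.5
   vertex 2.0 2.4 0.8
  endloop
 endfacet
 facet normal -0.203 0.146 -0.968
  outer loop
   vertex 3.6 3.3 0.6
   vertex 2.0 2.4 0.8
   vertex 2.3 4.8 1.1
  endloop
 endfacet
 facet normal 0.756 0.647 -0.099
  outer loop
   vertex 3.6 3.3 0.6
   vertex 4.6 2.7 4.3
   vertex 4.7 2.0 0.5
  endloop
 endfacet
 facet normal 0.737 0.669 -0.091
  outer loop
   vertex 3.6 3.3 0.6
   vertex 2.3 4.8 1.1
   vertex 4.6 2.7 4.3
  endloop
 endfacet
 facet normal -0.716 0.032 0.697
  outer loop
   vertex 1.7 2.0 3.1
   vertex 1.1 3.8 2.4
   vertex 0.7 1.4 2.1
  endloop
 endfacet
 facet normal -0.656 -0.143 0.741
  outer loop
   vertex 1.7 2.0 3.1
   vertex 0.7 1.4 2.1
   vertex 2.9 2.2 4.2
  endloop
 endfacet
 facet normal -0.680 0.058 0.731
  outer loop
   vertex 1.7 2.0 3.1
   vertex 2.9 2.2 4.2
   vertex 1.1 3.8 2.4
  endloop
 endfacet
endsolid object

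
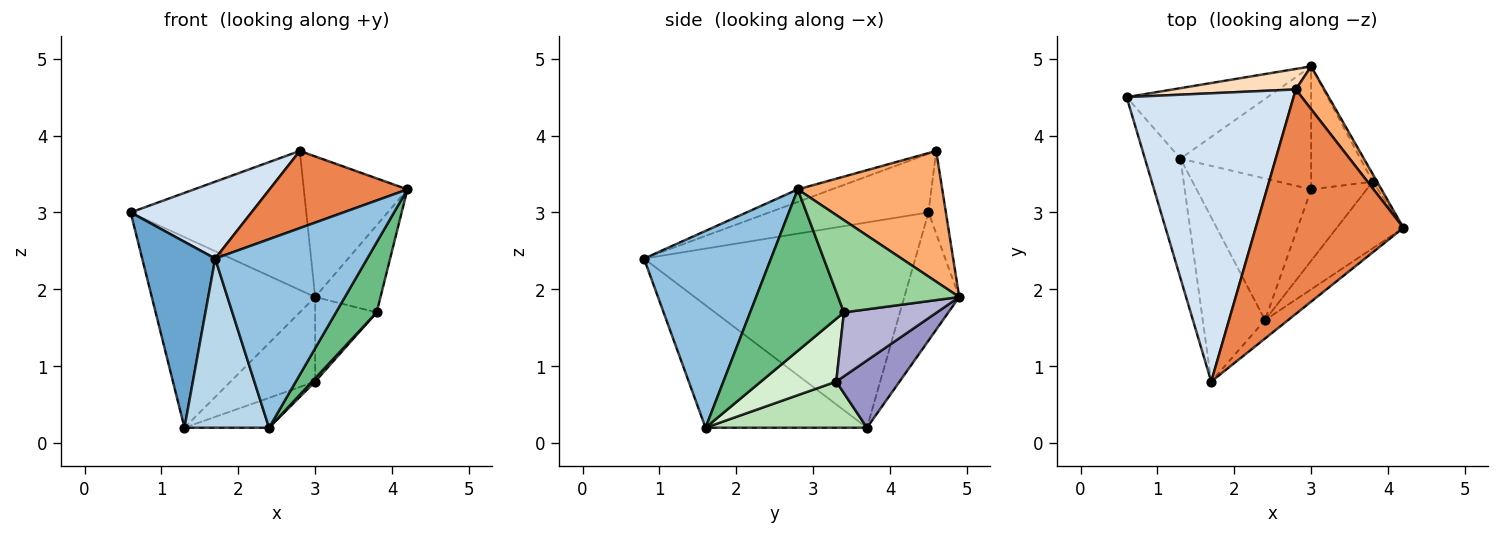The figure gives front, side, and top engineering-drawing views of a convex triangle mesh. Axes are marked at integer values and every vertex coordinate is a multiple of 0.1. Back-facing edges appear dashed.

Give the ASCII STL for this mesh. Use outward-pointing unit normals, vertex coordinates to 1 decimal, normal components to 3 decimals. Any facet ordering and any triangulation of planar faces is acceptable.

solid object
 facet normal -0.952 -0.256 -0.165
  outer loop
   vertex 1.3 3.7 0.2
   vertex 1.7 0.8 2.4
   vertex 0.6 4.5 3.0
  endloop
 endfacet
 facet normal 0.639 -0.765 -0.075
  outer loop
   vertex 2.4 1.6 0.2
   vertex 4.2 2.8 3.3
   vertex 1.7 0.8 2.4
  endloop
 endfacet
 facet normal -0.808 -0.423 -0.411
  outer loop
   vertex 2.4 1.6 0.2
   vertex 1.7 0.8 2.4
   vertex 1.3 3.7 0.2
  endloop
 endfacet
 facet normal -0.322 -0.244 0.915
  outer loop
   vertex 2.8 4.6 3.8
   vertex 0.6 4.5 3.0
   vertex 1.7 0.8 2.4
  endloop
 endfacet
 facet normal -0.080 -0.324 0.943
  outer loop
   vertex 2.8 4.6 3.8
   vertex 1.7 0.8 2.4
   vertex 4.2 2.8 3.3
  endloop
 endfacet
 facet normal 0.800 0.574 0.175
  outer loop
   vertex 3.0 4.9 1.9
   vertex 2.8 4.6 3.8
   vertex 4.2 2.8 3.3
  endloop
 endfacet
 facet normal -0.301 0.895 -0.331
  outer loop
   vertex 3.0 4.9 1.9
   vertex 1.3 3.7 0.2
   vertex 0.6 4.5 3.0
  endloop
 endfacet
 facet normal -0.098 0.985 0.145
  outer loop
   vertex 3.0 4.9 1.9
   vertex 0.6 4.5 3.0
   vertex 2.8 4.6 3.8
  endloop
 endfacet
 facet normal 0.858 -0.372 -0.354
  outer loop
   vertex 3.8 3.4 1.7
   vertex 4.2 2.8 3.3
   vertex 2.4 1.6 0.2
  endloop
 endfacet
 facet normal 0.879 0.475 -0.042
  outer loop
   vertex 3.8 3.4 1.7
   vertex 3.0 4.9 1.9
   vertex 4.2 2.8 3.3
  endloop
 endfacet
 facet normal 0.366 0.192 -0.910
  outer loop
   vertex 3.0 3.3 0.8
   vertex 2.4 1.6 0.2
   vertex 1.3 3.7 0.2
  endloop
 endfacet
 facet normal 0.749 -0.031 -0.662
  outer loop
   vertex 3.0 3.3 0.8
   vertex 3.8 3.4 1.7
   vertex 2.4 1.6 0.2
  endloop
 endfacet
 facet normal 0.390 0.522 -0.759
  outer loop
   vertex 3.0 3.3 0.8
   vertex 1.3 3.7 0.2
   vertex 3.0 4.9 1.9
  endloop
 endfacet
 facet normal 0.650 0.430 -0.626
  outer loop
   vertex 3.0 3.3 0.8
   vertex 3.0 4.9 1.9
   vertex 3.8 3.4 1.7
  endloop
 endfacet
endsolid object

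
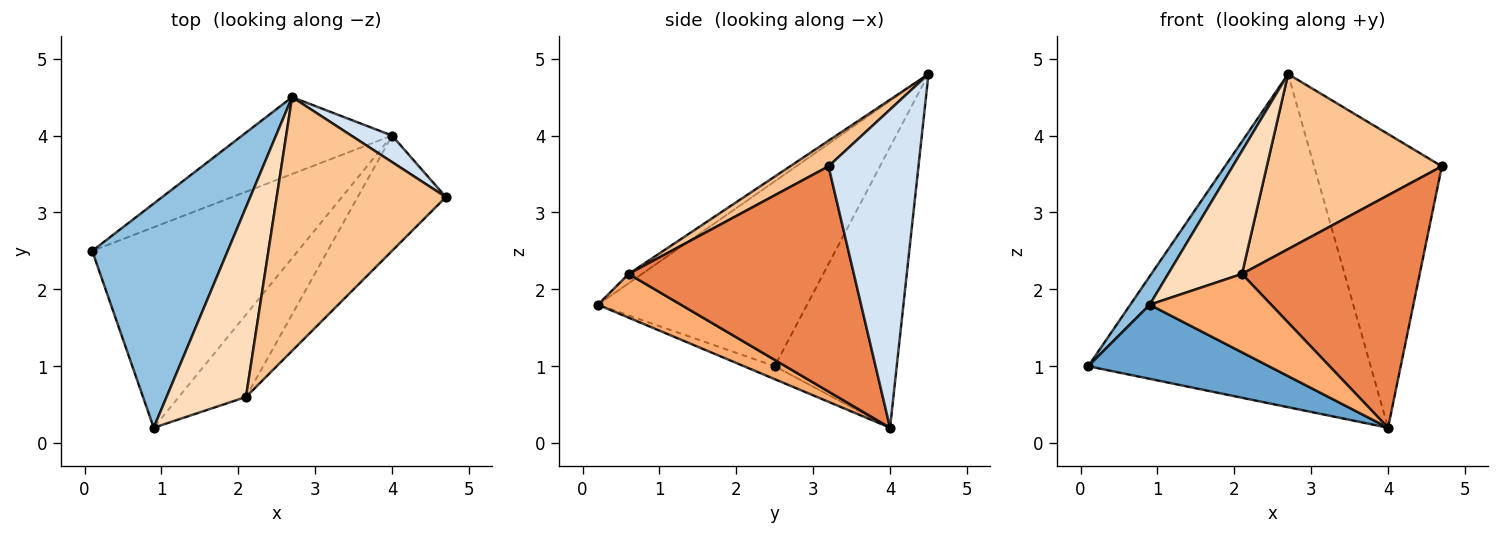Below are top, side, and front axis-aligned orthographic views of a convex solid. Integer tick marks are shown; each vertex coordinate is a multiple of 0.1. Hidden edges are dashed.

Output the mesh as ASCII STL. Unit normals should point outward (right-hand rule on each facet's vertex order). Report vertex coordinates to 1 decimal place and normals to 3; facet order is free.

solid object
 facet normal -0.059 -0.346 -0.936
  outer loop
   vertex 4.0 4.0 0.2
   vertex 0.9 0.2 1.8
   vertex 0.1 2.5 1.0
  endloop
 endfacet
 facet normal -0.804 -0.075 0.590
  outer loop
   vertex 2.7 4.5 4.8
   vertex 0.1 2.5 1.0
   vertex 0.9 0.2 1.8
  endloop
 endfacet
 facet normal -0.388 0.898 -0.207
  outer loop
   vertex 2.7 4.5 4.8
   vertex 4.0 4.0 0.2
   vertex 0.1 2.5 1.0
  endloop
 endfacet
 facet normal 0.574 0.815 0.074
  outer loop
   vertex 2.7 4.5 4.8
   vertex 4.7 3.2 3.6
   vertex 4.0 4.0 0.2
  endloop
 endfacet
 facet normal 0.750 -0.592 -0.294
  outer loop
   vertex 2.1 0.6 2.2
   vertex 4.0 4.0 0.2
   vertex 4.7 3.2 3.6
  endloop
 endfacet
 facet normal 0.426 -0.624 -0.655
  outer loop
   vertex 2.1 0.6 2.2
   vertex 0.9 0.2 1.8
   vertex 4.0 4.0 0.2
  endloop
 endfacet
 facet normal 0.124 -0.564 0.817
  outer loop
   vertex 2.1 0.6 2.2
   vertex 4.7 3.2 3.6
   vertex 2.7 4.5 4.8
  endloop
 endfacet
 facet normal -0.098 -0.542 0.835
  outer loop
   vertex 2.1 0.6 2.2
   vertex 2.7 4.5 4.8
   vertex 0.9 0.2 1.8
  endloop
 endfacet
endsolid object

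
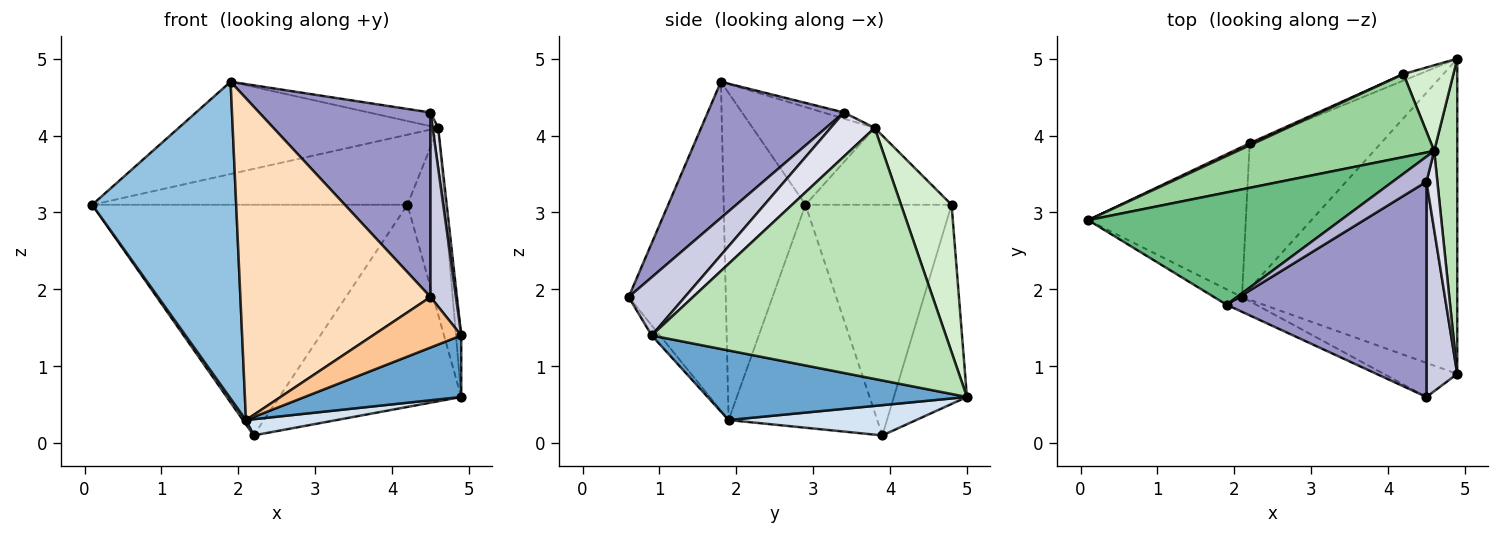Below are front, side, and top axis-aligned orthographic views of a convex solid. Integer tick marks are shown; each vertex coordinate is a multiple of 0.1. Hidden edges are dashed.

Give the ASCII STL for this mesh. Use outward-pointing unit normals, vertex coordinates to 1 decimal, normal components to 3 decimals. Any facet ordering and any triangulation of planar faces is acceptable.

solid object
 facet normal 0.302 -0.183 -0.936
  outer loop
   vertex 2.1 1.9 0.3
   vertex 4.9 5.0 0.6
   vertex 4.9 0.9 1.4
  endloop
 endfacet
 facet normal -0.493 -0.869 -0.042
  outer loop
   vertex 2.1 1.9 0.3
   vertex 1.9 1.8 4.7
   vertex 0.1 2.9 3.1
  endloop
 endfacet
 facet normal -0.816 -0.017 -0.577
  outer loop
   vertex 2.2 3.9 0.1
   vertex 2.1 1.9 0.3
   vertex 0.1 2.9 3.1
  endloop
 endfacet
 facet normal 0.223 -0.108 -0.969
  outer loop
   vertex 2.2 3.9 0.1
   vertex 4.9 5.0 0.6
   vertex 2.1 1.9 0.3
  endloop
 endfacet
 facet normal -0.420 0.907 0.008
  outer loop
   vertex 2.2 3.9 0.1
   vertex 0.1 2.9 3.1
   vertex 4.2 4.8 3.1
  endloop
 endfacet
 facet normal -0.372 0.928 -0.030
  outer loop
   vertex 2.2 3.9 0.1
   vertex 4.2 4.8 3.1
   vertex 4.9 5.0 0.6
  endloop
 endfacet
 facet normal -0.076 -0.827 -0.557
  outer loop
   vertex 4.5 0.6 1.9
   vertex 2.1 1.9 0.3
   vertex 4.9 0.9 1.4
  endloop
 endfacet
 facet normal -0.455 -0.890 -0.041
  outer loop
   vertex 4.5 0.6 1.9
   vertex 1.9 1.8 4.7
   vertex 2.1 1.9 0.3
  endloop
 endfacet
 facet normal -0.286 0.608 0.740
  outer loop
   vertex 4.6 3.8 4.1
   vertex 0.1 2.9 3.1
   vertex 1.9 1.8 4.7
  endloop
 endfacet
 facet normal -0.286 0.618 0.732
  outer loop
   vertex 4.6 3.8 4.1
   vertex 4.2 4.8 3.1
   vertex 0.1 2.9 3.1
  endloop
 endfacet
 facet normal 0.996 0.018 0.091
  outer loop
   vertex 4.6 3.8 4.1
   vertex 4.9 0.9 1.4
   vertex 4.9 5.0 0.6
  endloop
 endfacet
 facet normal 0.776 0.573 0.263
  outer loop
   vertex 4.6 3.8 4.1
   vertex 4.9 5.0 0.6
   vertex 4.2 4.8 3.1
  endloop
 endfacet
 facet normal 0.459 -0.578 0.674
  outer loop
   vertex 4.5 3.4 4.3
   vertex 1.9 1.8 4.7
   vertex 4.5 0.6 1.9
  endloop
 endfacet
 facet normal -0.158 0.473 0.867
  outer loop
   vertex 4.5 3.4 4.3
   vertex 4.6 3.8 4.1
   vertex 1.9 1.8 4.7
  endloop
 endfacet
 facet normal 0.821 -0.372 0.434
  outer loop
   vertex 4.5 3.4 4.3
   vertex 4.5 0.6 1.9
   vertex 4.9 0.9 1.4
  endloop
 endfacet
 facet normal 0.964 -0.122 0.238
  outer loop
   vertex 4.5 3.4 4.3
   vertex 4.9 0.9 1.4
   vertex 4.6 3.8 4.1
  endloop
 endfacet
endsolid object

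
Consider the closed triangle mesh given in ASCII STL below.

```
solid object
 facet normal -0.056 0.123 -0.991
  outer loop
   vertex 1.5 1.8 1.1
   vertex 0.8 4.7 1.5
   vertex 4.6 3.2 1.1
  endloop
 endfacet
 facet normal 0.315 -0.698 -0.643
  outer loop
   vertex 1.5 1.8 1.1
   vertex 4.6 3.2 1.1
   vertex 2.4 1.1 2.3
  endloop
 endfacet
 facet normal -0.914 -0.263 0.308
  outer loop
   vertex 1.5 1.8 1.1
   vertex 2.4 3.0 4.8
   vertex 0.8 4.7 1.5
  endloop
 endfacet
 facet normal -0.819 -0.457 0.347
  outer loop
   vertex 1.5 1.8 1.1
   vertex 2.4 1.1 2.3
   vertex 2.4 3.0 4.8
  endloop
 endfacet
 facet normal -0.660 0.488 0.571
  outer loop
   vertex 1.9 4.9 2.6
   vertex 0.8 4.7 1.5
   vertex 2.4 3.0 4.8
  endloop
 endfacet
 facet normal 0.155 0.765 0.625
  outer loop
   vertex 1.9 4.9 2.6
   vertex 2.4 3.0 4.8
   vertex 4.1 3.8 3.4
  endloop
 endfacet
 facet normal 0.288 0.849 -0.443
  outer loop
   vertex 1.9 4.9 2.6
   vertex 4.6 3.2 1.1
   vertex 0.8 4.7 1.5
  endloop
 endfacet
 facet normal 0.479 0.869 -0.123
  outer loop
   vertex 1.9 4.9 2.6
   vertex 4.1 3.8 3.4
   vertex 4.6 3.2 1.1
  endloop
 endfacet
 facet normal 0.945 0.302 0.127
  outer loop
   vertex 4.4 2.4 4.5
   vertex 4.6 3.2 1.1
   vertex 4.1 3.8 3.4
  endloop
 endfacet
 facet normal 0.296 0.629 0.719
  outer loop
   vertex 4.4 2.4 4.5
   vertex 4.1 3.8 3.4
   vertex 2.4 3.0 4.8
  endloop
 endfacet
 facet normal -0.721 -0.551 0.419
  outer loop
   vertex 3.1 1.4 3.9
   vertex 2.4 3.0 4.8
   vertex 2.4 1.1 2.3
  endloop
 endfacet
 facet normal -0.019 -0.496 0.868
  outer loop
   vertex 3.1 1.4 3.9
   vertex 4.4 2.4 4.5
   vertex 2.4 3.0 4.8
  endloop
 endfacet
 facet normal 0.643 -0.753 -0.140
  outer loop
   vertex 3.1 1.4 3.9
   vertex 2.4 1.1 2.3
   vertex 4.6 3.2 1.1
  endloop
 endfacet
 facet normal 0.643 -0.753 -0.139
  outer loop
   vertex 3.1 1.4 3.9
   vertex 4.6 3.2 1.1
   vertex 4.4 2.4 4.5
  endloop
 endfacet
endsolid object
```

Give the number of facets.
14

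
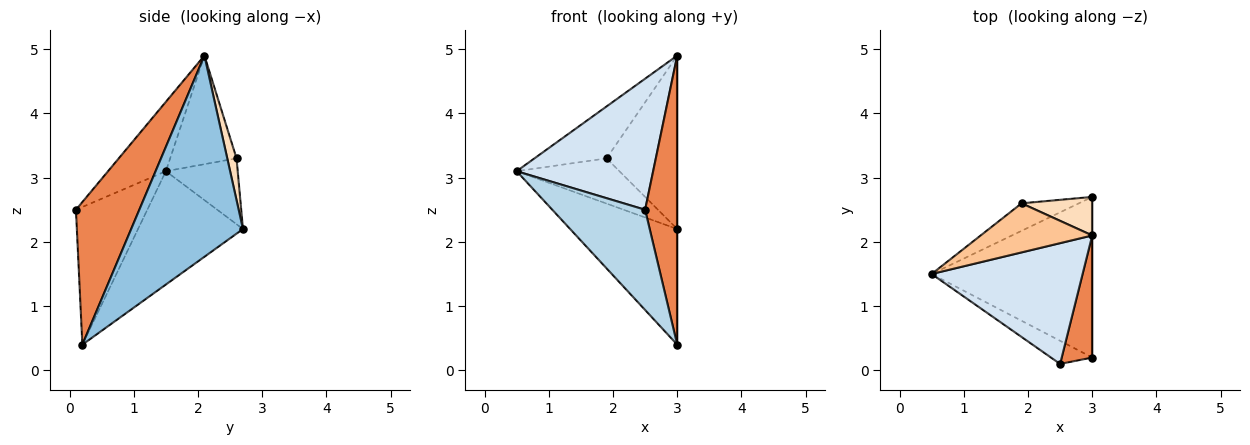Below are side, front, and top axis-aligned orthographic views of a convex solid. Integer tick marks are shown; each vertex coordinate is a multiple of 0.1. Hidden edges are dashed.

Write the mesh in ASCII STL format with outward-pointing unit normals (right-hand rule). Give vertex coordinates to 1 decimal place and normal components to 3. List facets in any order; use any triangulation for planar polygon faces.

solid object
 facet normal -0.497 0.507 -0.704
  outer loop
   vertex 3.0 0.2 0.4
   vertex 0.5 1.5 3.1
   vertex 3.0 2.7 2.2
  endloop
 endfacet
 facet normal 1.000 0.000 0.000
  outer loop
   vertex 3.0 2.1 4.9
   vertex 3.0 0.2 0.4
   vertex 3.0 2.7 2.2
  endloop
 endfacet
 facet normal -0.600 -0.780 -0.180
  outer loop
   vertex 2.5 0.1 2.5
   vertex 0.5 1.5 3.1
   vertex 3.0 0.2 0.4
  endloop
 endfacet
 facet normal -0.297 -0.702 0.647
  outer loop
   vertex 2.5 0.1 2.5
   vertex 3.0 2.1 4.9
   vertex 0.5 1.5 3.1
  endloop
 endfacet
 facet normal 0.876 -0.444 0.187
  outer loop
   vertex 2.5 0.1 2.5
   vertex 3.0 0.2 0.4
   vertex 3.0 2.1 4.9
  endloop
 endfacet
 facet normal -0.513 0.734 -0.446
  outer loop
   vertex 1.9 2.6 3.3
   vertex 3.0 2.7 2.2
   vertex 0.5 1.5 3.1
  endloop
 endfacet
 facet normal -0.556 0.604 0.571
  outer loop
   vertex 1.9 2.6 3.3
   vertex 0.5 1.5 3.1
   vertex 3.0 2.1 4.9
  endloop
 endfacet
 facet normal 0.127 0.968 0.215
  outer loop
   vertex 1.9 2.6 3.3
   vertex 3.0 2.1 4.9
   vertex 3.0 2.7 2.2
  endloop
 endfacet
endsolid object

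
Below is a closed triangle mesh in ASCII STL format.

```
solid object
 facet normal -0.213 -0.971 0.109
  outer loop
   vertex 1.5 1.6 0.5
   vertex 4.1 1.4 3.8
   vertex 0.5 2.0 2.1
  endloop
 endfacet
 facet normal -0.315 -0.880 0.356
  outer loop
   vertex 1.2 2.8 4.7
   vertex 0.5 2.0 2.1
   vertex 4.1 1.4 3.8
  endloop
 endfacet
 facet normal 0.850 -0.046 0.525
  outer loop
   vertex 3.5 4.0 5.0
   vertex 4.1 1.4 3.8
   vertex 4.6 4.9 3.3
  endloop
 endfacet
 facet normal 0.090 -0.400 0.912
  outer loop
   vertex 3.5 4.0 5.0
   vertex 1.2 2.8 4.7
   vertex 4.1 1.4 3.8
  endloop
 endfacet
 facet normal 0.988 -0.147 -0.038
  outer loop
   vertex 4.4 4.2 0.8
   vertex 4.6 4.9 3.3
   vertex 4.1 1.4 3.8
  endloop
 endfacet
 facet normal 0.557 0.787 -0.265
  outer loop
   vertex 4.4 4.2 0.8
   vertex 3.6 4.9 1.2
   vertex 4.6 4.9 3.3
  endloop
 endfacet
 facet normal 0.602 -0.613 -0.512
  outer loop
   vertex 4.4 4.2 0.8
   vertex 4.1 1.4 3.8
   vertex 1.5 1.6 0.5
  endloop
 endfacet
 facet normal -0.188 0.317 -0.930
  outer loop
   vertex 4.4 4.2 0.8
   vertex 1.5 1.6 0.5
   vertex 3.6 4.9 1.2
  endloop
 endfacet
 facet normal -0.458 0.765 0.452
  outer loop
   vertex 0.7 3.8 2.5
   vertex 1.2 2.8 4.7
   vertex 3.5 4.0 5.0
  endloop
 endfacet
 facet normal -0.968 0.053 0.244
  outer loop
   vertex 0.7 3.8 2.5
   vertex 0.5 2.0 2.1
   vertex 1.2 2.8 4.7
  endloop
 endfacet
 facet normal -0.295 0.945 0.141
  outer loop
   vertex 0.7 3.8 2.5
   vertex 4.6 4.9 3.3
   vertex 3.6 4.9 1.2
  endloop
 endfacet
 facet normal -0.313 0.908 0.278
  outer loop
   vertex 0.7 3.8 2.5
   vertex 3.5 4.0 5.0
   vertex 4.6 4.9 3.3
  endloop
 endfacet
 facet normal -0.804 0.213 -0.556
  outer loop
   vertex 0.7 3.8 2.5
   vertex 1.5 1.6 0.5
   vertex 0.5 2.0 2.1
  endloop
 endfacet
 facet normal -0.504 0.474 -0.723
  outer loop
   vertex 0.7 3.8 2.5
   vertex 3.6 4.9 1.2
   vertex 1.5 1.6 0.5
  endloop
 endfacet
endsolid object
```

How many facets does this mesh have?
14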